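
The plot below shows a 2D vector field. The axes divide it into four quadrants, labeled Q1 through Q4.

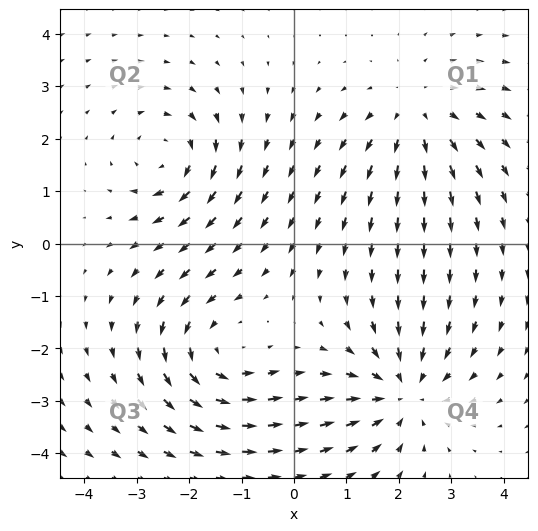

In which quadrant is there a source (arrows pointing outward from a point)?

Q1

The source sits at approximately (2.3, 2.5), which lies in quadrant Q1. The divergence there is about +3, positive as expected for a source.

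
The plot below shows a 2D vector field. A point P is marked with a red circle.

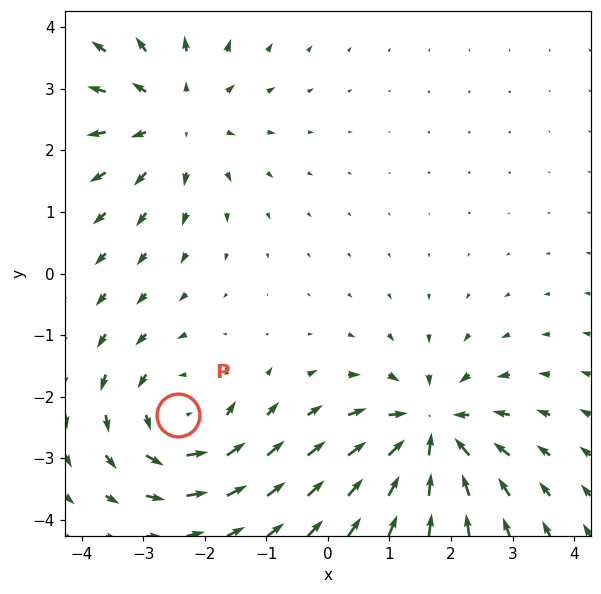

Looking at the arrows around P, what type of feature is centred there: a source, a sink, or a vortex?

vortex

At P (-2.4, -2.3) the arrows circulate counterclockwise. Divergence ≈0, curl about +4 — near-zero divergence with nonzero curl is a vortex.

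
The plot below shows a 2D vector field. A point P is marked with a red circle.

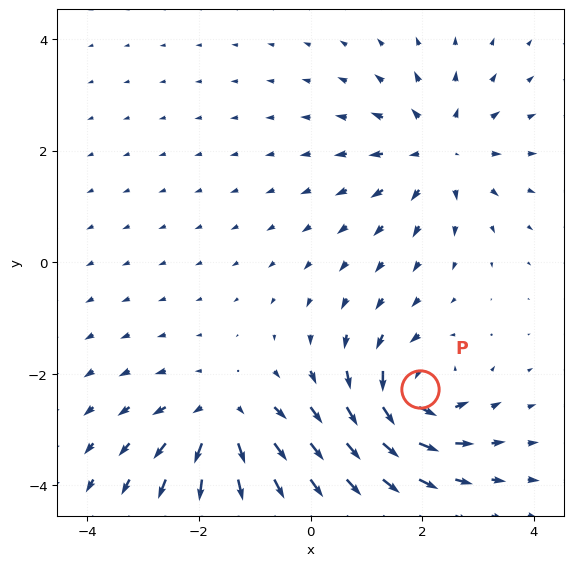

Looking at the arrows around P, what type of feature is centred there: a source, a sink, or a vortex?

At P (2.0, -2.3) the arrows circulate counterclockwise. Divergence ≈0, curl about +6 — near-zero divergence with nonzero curl is a vortex.

vortex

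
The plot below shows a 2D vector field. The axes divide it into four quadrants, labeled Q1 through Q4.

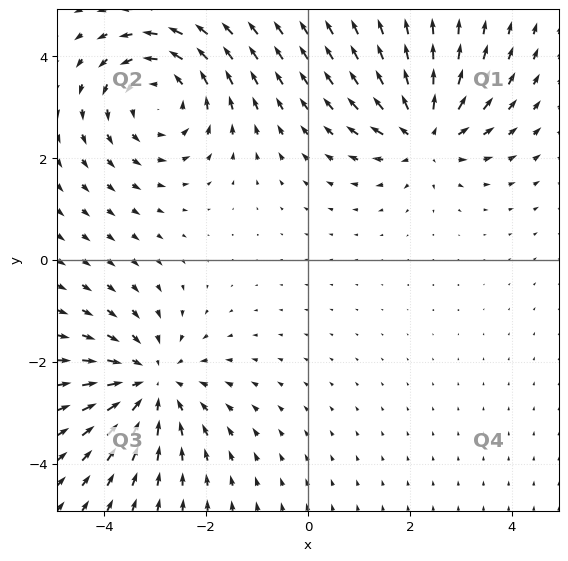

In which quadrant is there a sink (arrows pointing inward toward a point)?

The sink sits at approximately (-3.1, -2.4), which lies in quadrant Q3. The divergence there is about -4, negative as expected for a sink.

Q3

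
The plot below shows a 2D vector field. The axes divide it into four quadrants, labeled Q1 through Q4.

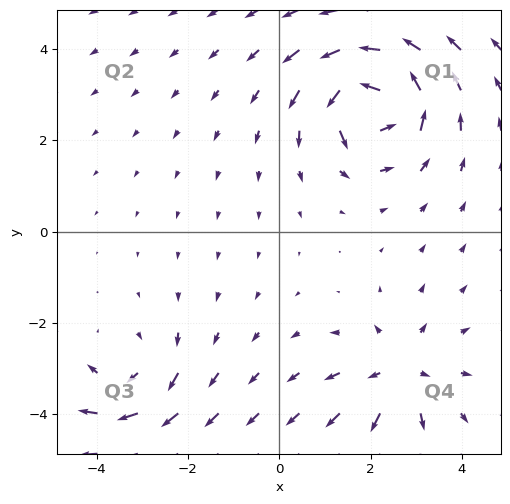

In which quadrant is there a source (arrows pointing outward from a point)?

Q4

The source sits at approximately (2.6, -3.1), which lies in quadrant Q4. The divergence there is about +3, positive as expected for a source.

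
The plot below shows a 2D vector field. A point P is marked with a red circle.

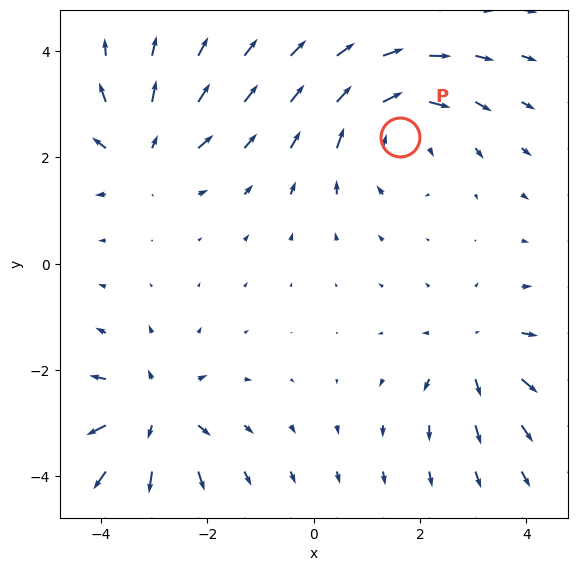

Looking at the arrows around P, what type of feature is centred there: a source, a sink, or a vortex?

vortex

At P (1.6, 2.4) the arrows circulate clockwise. Divergence ≈0, curl about -5 — near-zero divergence with nonzero curl is a vortex.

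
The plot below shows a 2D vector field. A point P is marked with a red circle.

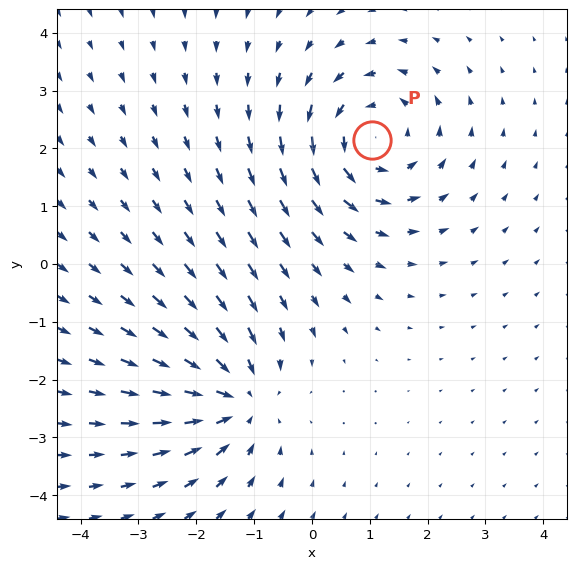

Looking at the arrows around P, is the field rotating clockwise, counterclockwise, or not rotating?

counterclockwise

Near P at (1.0, 2.1) the arrows circulate counterclockwise. The curl (z-component) there is about +3; positive curl means counterclockwise rotation.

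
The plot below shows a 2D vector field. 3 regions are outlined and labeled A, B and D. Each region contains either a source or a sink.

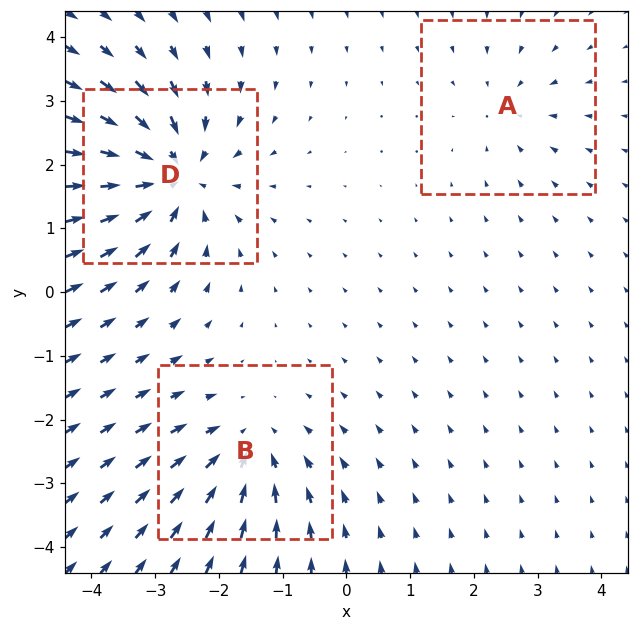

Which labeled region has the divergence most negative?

D

Divergence at each region's feature centre — A: about -2, B: about -4, D: about -6. Region D is most negative.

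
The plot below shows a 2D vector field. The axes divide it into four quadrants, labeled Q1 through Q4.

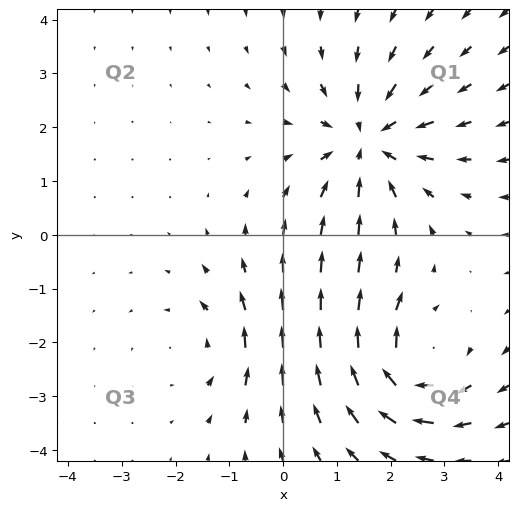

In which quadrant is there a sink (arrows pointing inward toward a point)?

The sink sits at approximately (1.6, 1.7), which lies in quadrant Q1. The divergence there is about -4, negative as expected for a sink.

Q1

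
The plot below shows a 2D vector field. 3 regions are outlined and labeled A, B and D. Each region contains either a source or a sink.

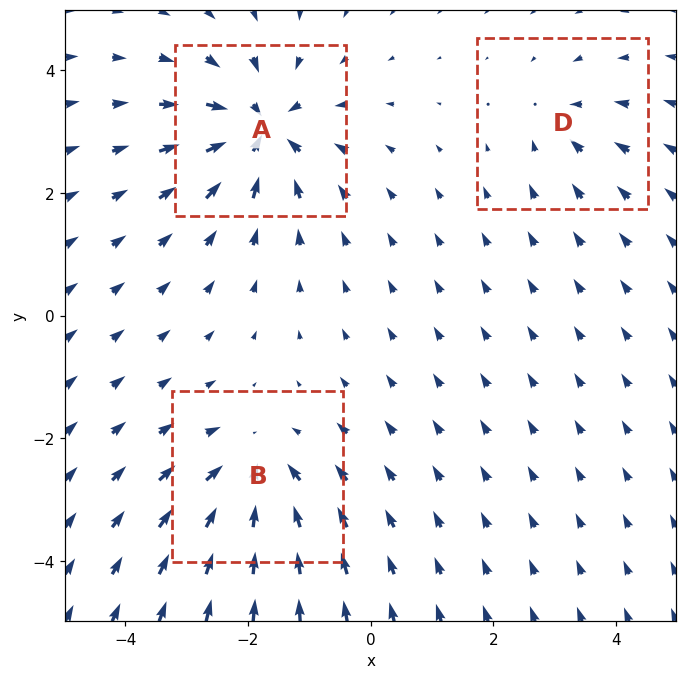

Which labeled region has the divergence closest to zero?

Divergence at each region's feature centre — A: about -6, B: about -4, D: about -3. Region D is closest to zero.

D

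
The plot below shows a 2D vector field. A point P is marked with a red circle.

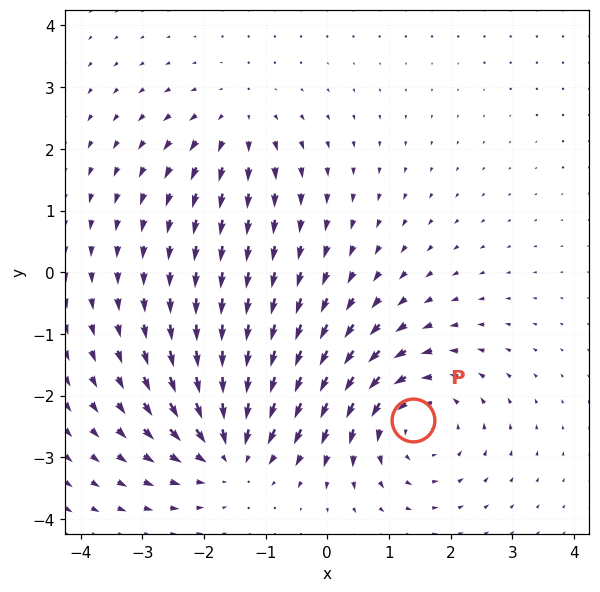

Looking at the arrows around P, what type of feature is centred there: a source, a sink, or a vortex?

At P (1.4, -2.4) the arrows circulate counterclockwise. Divergence ≈0, curl about +5 — near-zero divergence with nonzero curl is a vortex.

vortex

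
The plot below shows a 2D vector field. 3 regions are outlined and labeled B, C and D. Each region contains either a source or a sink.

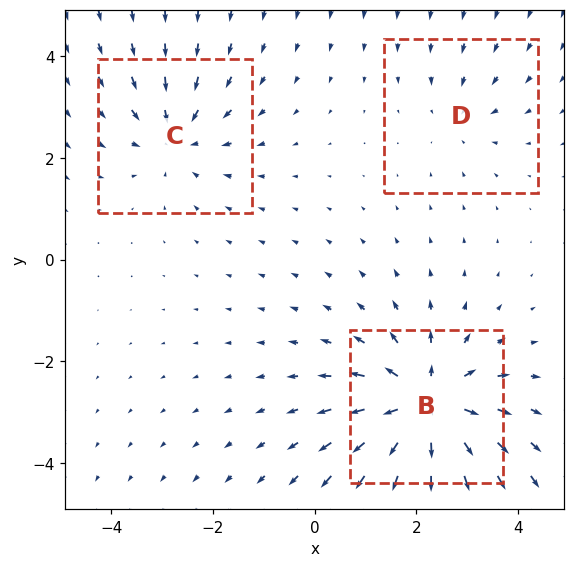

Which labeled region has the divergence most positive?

Divergence at each region's feature centre — B: about +5, C: about -3, D: about -2. Region B is most positive.

B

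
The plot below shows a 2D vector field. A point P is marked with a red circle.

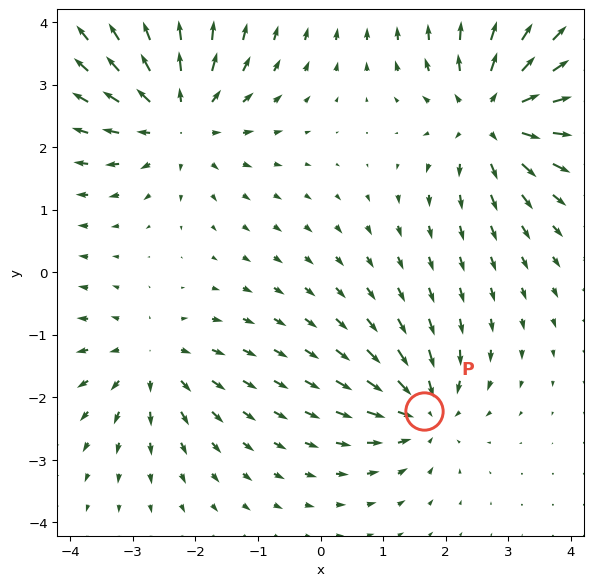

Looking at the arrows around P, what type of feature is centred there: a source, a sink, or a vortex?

At P (1.7, -2.2) the arrows converge inward. Divergence about -4, curl ≈0 — negative divergence with near-zero curl is a sink.

sink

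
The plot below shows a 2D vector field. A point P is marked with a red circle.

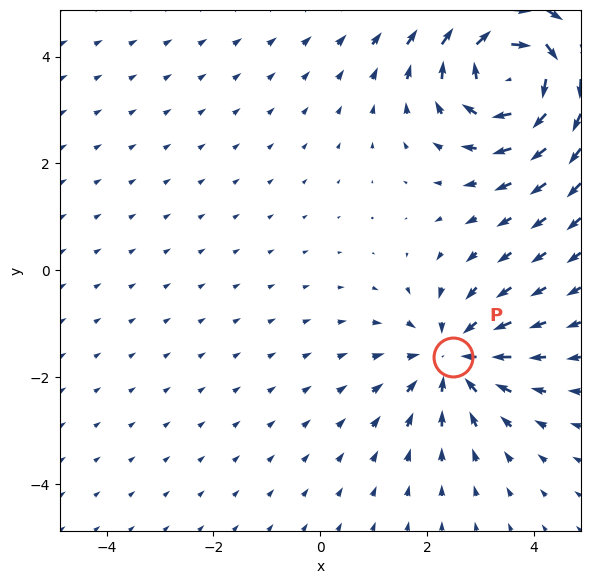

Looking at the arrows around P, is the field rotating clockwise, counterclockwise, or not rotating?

not rotating

Near P at (2.5, -1.6) the arrows show no circulation. The curl there is ≈0.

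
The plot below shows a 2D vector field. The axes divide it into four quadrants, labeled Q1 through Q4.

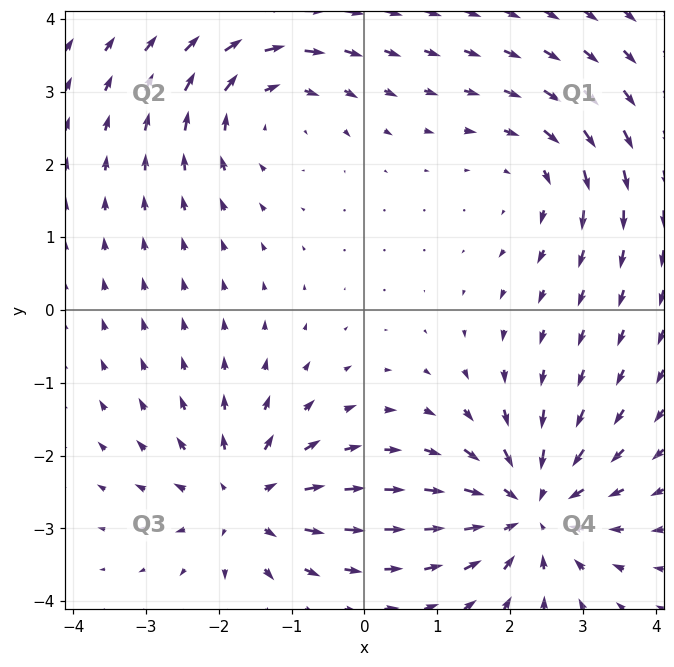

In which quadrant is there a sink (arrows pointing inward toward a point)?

Q4

The sink sits at approximately (2.3, -2.7), which lies in quadrant Q4. The divergence there is about -5, negative as expected for a sink.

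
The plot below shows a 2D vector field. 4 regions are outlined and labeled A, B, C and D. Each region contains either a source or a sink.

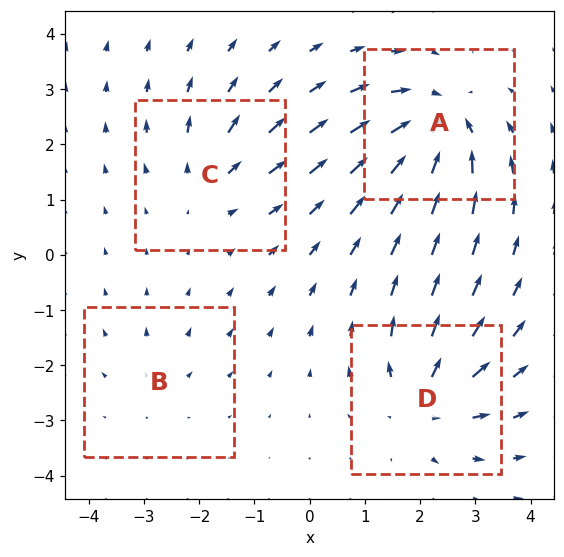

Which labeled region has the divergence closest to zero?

Divergence at each region's feature centre — A: about -8, B: about +3, C: about +4, D: about +6. Region B is closest to zero.

B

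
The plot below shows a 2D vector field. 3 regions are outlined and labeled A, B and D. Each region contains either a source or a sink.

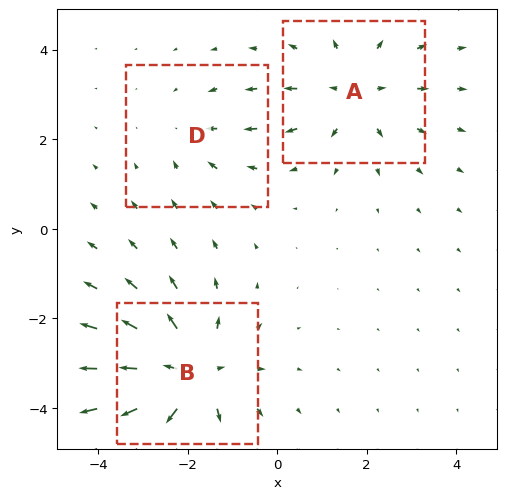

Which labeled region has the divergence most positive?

B

Divergence at each region's feature centre — A: about +3, B: about +4, D: about -2. Region B is most positive.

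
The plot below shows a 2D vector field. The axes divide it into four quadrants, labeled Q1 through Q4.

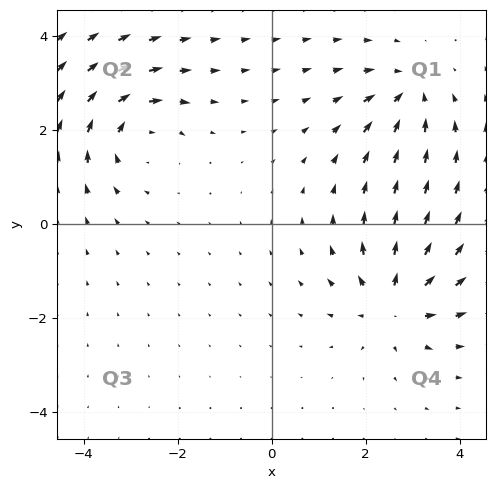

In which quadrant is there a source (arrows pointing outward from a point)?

The source sits at approximately (2.6, -1.7), which lies in quadrant Q4. The divergence there is about +5, positive as expected for a source.

Q4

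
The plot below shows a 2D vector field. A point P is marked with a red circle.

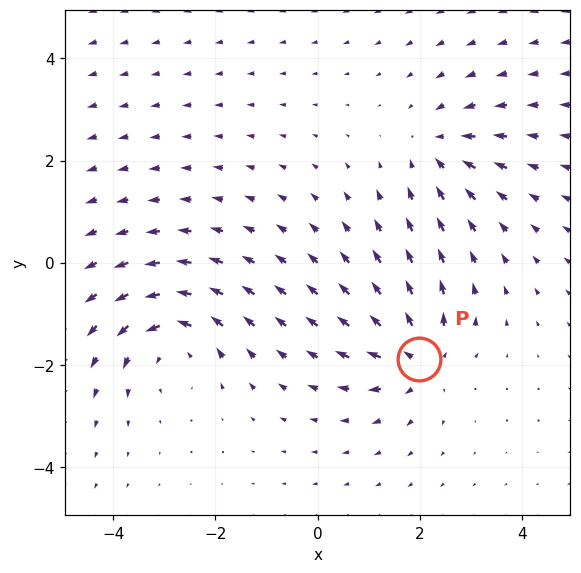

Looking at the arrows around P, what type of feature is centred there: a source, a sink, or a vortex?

source

At P (2.0, -1.9) the arrows spread outward. Divergence about +4, curl ≈0 — positive divergence with near-zero curl is a source.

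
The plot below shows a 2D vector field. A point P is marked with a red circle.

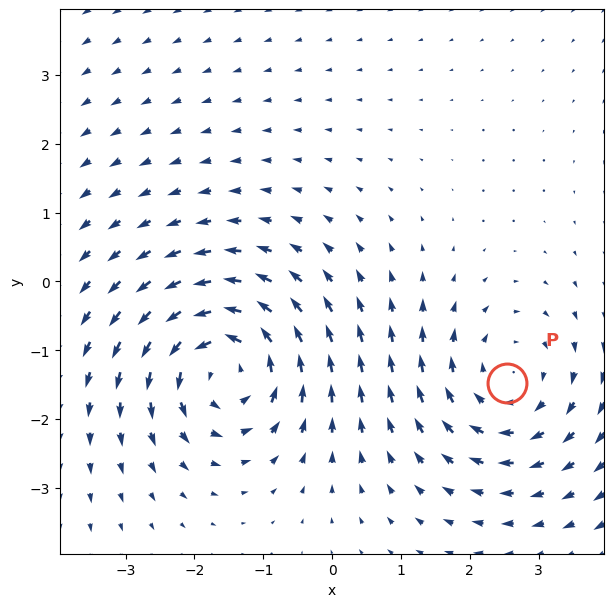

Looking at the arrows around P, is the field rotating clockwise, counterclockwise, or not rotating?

clockwise

Near P at (2.5, -1.5) the arrows circulate clockwise. The curl (z-component) there is about -3; negative curl means clockwise rotation.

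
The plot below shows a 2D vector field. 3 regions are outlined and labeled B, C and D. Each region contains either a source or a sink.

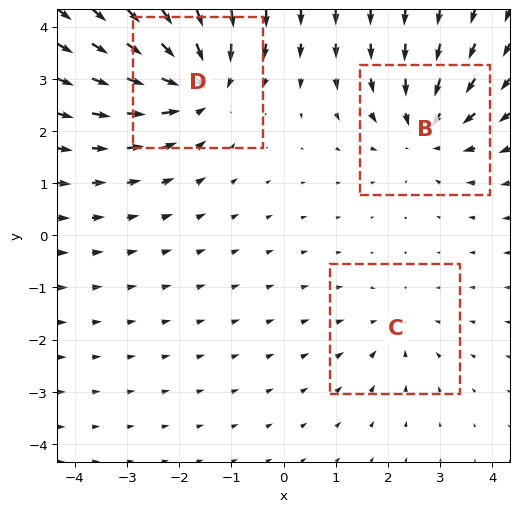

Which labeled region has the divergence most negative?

Divergence at each region's feature centre — B: about -4, C: about -2, D: about -5. Region D is most negative.

D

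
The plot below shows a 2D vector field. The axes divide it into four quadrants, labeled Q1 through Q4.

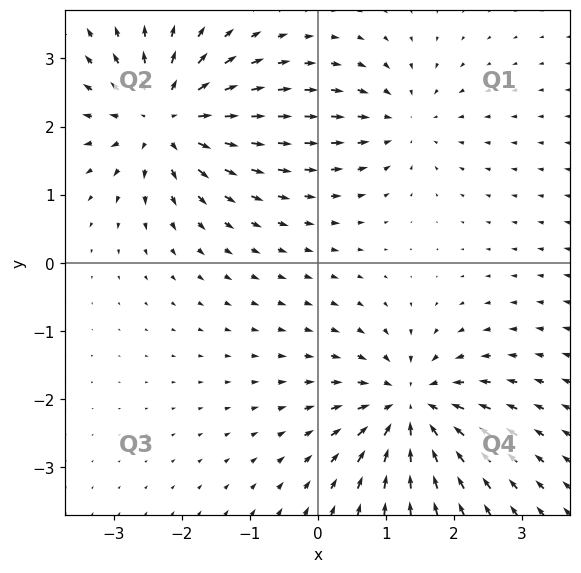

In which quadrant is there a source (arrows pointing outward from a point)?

The source sits at approximately (-2.2, 2.1), which lies in quadrant Q2. The divergence there is about +6, positive as expected for a source.

Q2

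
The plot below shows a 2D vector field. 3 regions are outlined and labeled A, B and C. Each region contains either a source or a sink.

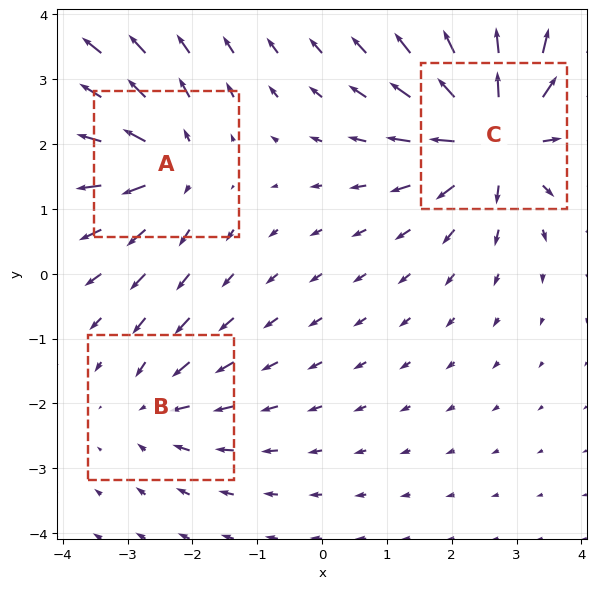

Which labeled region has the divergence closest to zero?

Divergence at each region's feature centre — A: about +4, B: about -3, C: about +6. Region B is closest to zero.

B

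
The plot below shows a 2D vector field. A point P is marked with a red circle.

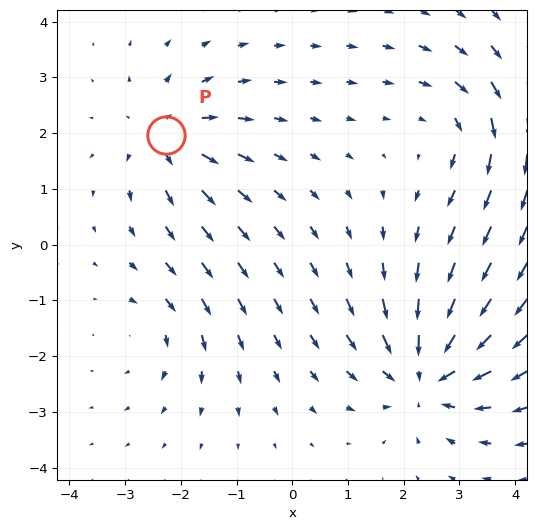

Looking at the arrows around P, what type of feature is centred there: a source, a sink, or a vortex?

At P (-2.3, 2.0) the arrows spread outward. Divergence about +4, curl ≈0 — positive divergence with near-zero curl is a source.

source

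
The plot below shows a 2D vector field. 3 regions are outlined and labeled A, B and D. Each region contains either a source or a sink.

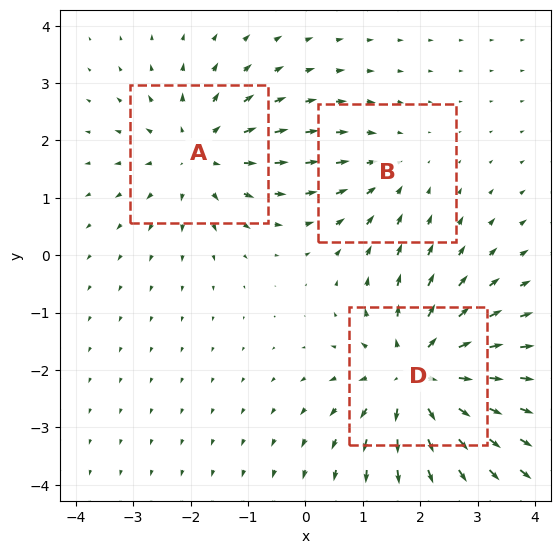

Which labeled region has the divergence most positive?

D

Divergence at each region's feature centre — A: about +3, B: about -2, D: about +4. Region D is most positive.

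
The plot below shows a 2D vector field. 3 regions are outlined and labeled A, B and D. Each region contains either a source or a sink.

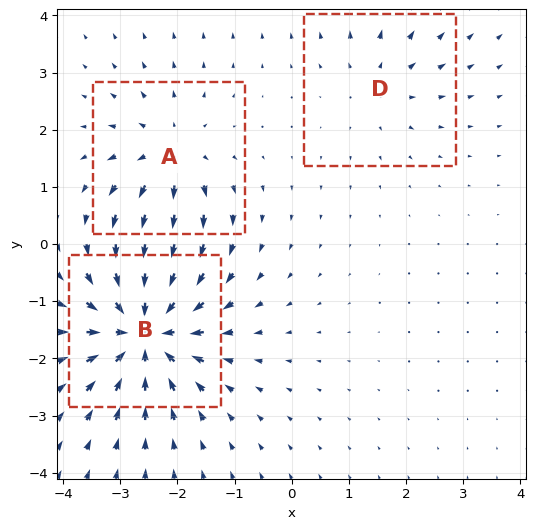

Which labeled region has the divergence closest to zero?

D

Divergence at each region's feature centre — A: about +4, B: about -6, D: about +2. Region D is closest to zero.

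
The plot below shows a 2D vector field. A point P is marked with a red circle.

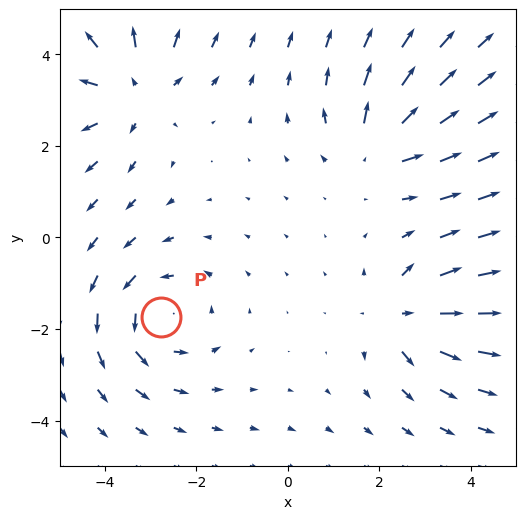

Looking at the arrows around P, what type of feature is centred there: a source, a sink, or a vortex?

vortex

At P (-2.8, -1.7) the arrows circulate counterclockwise. Divergence ≈0, curl about +4 — near-zero divergence with nonzero curl is a vortex.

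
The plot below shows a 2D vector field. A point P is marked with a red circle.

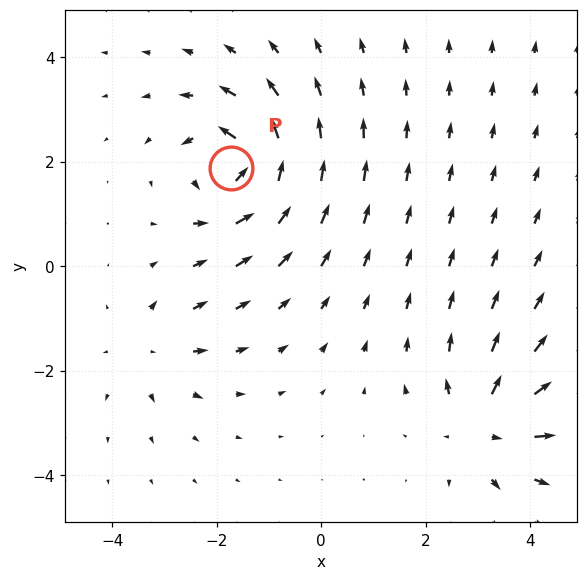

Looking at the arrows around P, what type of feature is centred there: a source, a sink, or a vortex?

vortex

At P (-1.7, 1.9) the arrows circulate counterclockwise. Divergence ≈0, curl about +7 — near-zero divergence with nonzero curl is a vortex.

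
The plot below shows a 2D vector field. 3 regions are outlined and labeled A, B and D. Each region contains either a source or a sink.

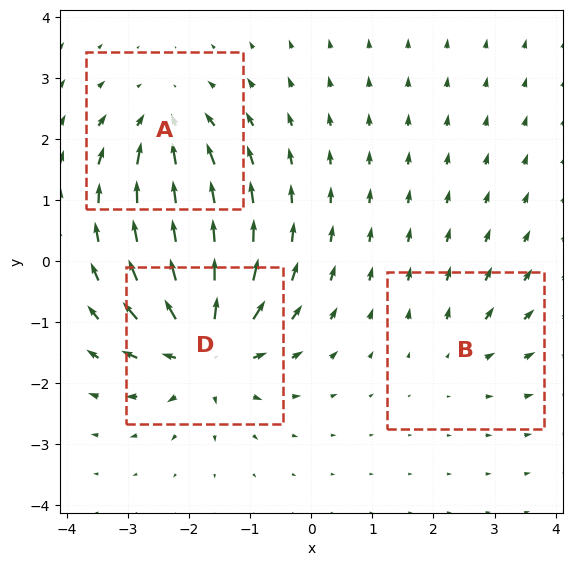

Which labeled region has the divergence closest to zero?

Divergence at each region's feature centre — A: about -4, B: about +2, D: about +6. Region B is closest to zero.

B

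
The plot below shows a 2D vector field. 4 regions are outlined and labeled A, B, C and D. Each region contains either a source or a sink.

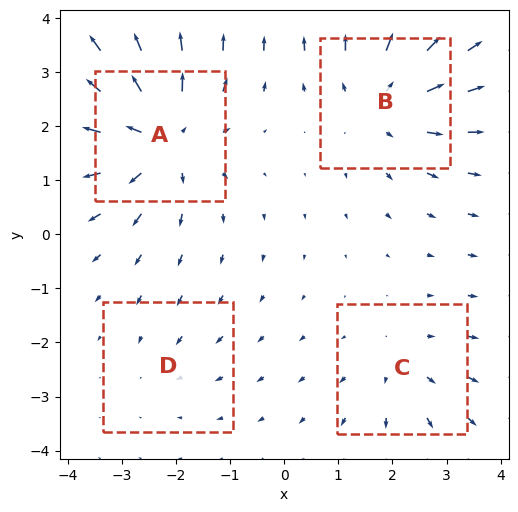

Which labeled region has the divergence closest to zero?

Divergence at each region's feature centre — A: about +7, B: about +5, C: about +3, D: about -2. Region D is closest to zero.

D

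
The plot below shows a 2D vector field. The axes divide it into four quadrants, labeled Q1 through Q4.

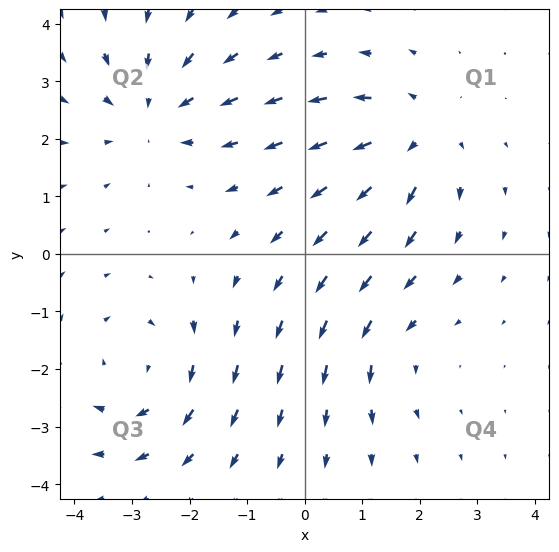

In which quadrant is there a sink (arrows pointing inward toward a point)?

Q2

The sink sits at approximately (-2.6, 2.5), which lies in quadrant Q2. The divergence there is about -4, negative as expected for a sink.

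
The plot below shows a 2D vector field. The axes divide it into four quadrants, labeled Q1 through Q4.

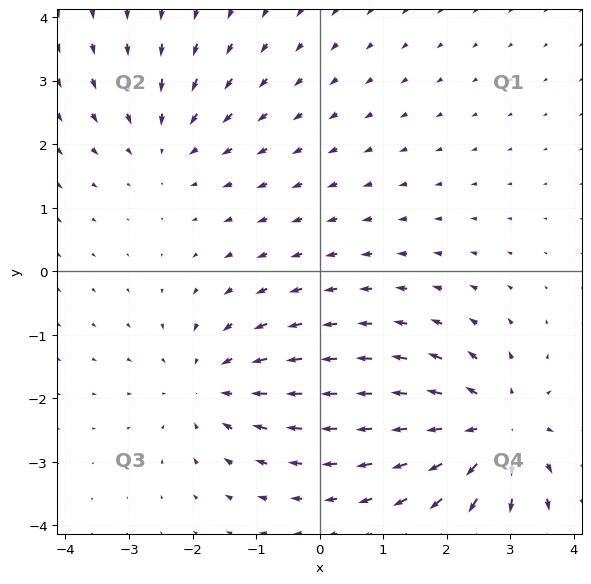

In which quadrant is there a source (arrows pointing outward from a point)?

Q4

The source sits at approximately (2.8, -2.5), which lies in quadrant Q4. The divergence there is about +5, positive as expected for a source.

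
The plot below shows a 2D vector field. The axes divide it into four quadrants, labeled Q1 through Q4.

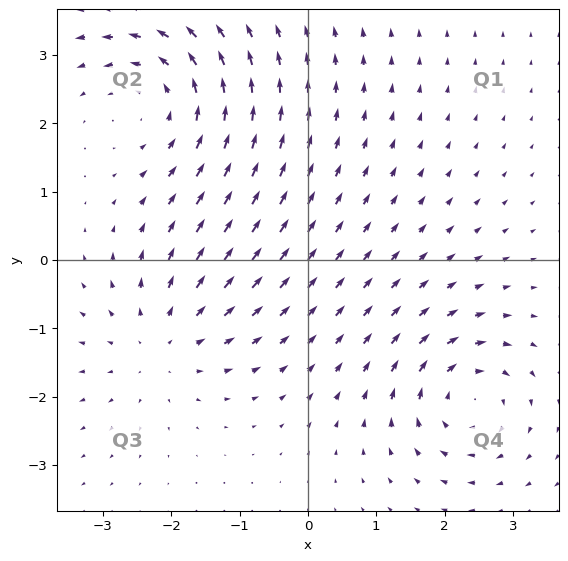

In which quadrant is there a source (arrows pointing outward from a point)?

The source sits at approximately (-2.1, -1.2), which lies in quadrant Q3. The divergence there is about +3, positive as expected for a source.

Q3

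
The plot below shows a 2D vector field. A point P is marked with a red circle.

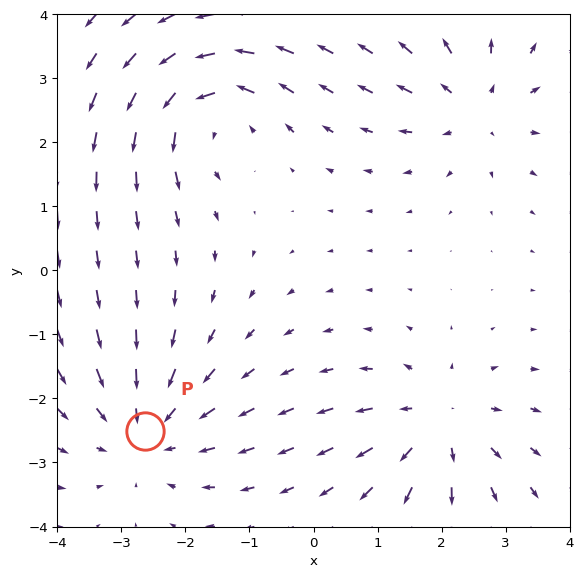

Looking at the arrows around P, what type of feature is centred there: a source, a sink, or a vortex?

At P (-2.6, -2.5) the arrows converge inward. Divergence about -3, curl ≈0 — negative divergence with near-zero curl is a sink.

sink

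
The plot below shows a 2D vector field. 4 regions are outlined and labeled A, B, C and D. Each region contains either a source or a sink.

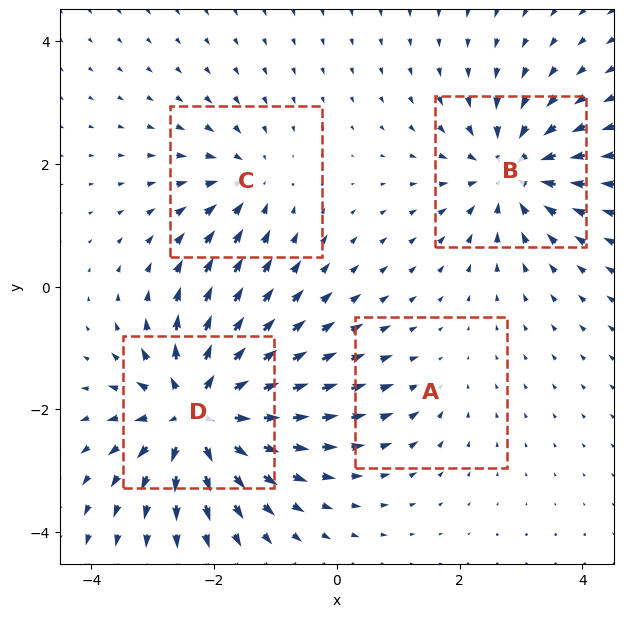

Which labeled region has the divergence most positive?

D

Divergence at each region's feature centre — A: about -2, B: about -6, C: about -4, D: about +9. Region D is most positive.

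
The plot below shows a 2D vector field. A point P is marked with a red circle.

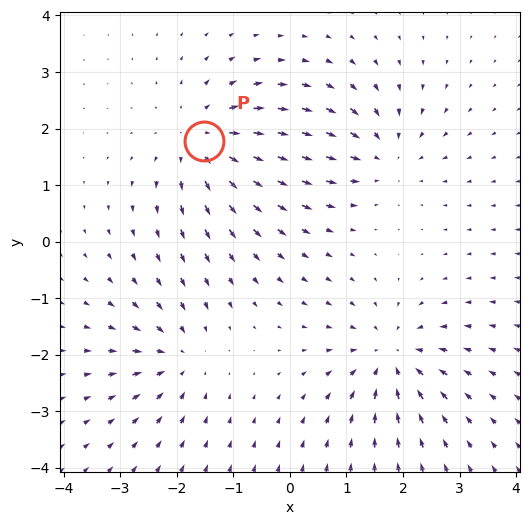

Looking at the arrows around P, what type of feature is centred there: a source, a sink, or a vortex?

source

At P (-1.5, 1.8) the arrows spread outward. Divergence about +5, curl ≈0 — positive divergence with near-zero curl is a source.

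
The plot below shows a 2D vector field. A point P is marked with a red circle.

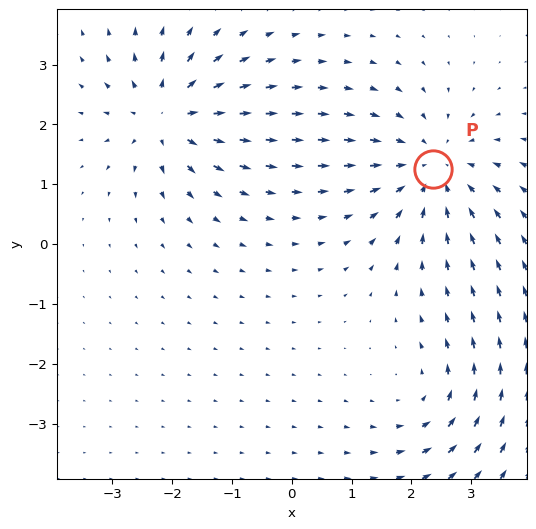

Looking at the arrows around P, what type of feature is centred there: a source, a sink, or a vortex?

sink

At P (2.4, 1.3) the arrows converge inward. Divergence about -4, curl ≈0 — negative divergence with near-zero curl is a sink.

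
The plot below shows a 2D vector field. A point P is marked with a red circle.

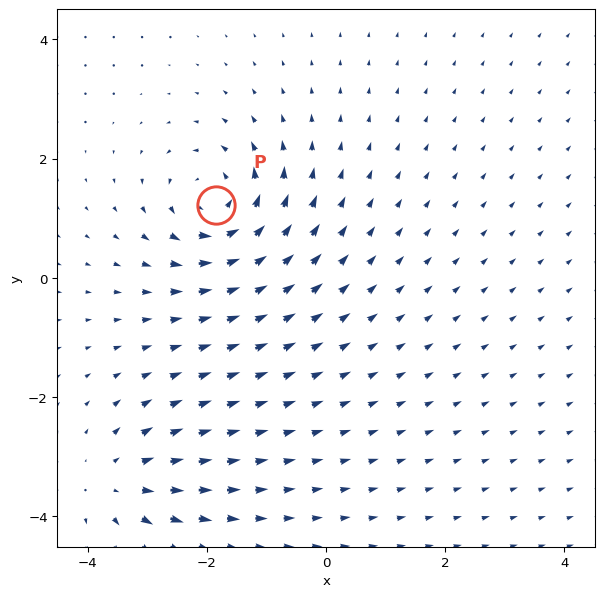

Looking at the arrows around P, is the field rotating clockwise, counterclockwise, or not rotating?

Near P at (-1.8, 1.2) the arrows circulate counterclockwise. The curl (z-component) there is about +5; positive curl means counterclockwise rotation.

counterclockwise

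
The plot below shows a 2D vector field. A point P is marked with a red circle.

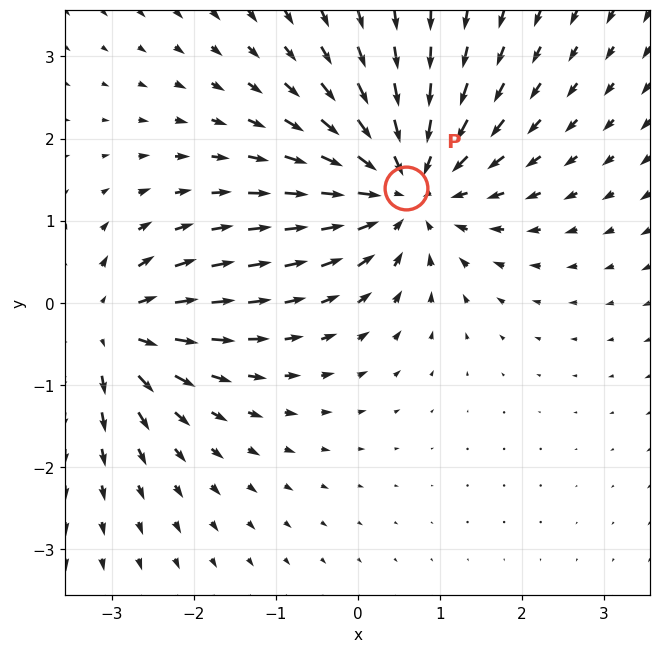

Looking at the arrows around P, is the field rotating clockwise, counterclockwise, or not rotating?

not rotating

Near P at (0.6, 1.4) the arrows show no circulation. The curl there is ≈0.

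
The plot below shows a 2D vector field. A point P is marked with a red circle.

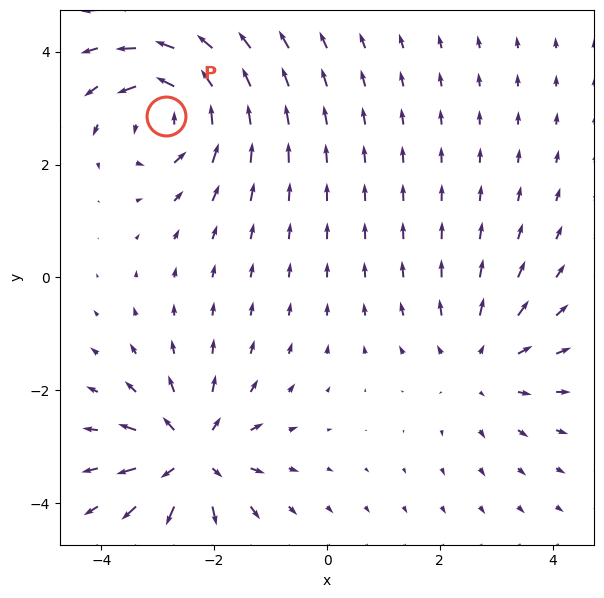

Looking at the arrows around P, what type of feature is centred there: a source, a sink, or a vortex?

vortex

At P (-2.9, 2.9) the arrows circulate counterclockwise. Divergence ≈0, curl about +7 — near-zero divergence with nonzero curl is a vortex.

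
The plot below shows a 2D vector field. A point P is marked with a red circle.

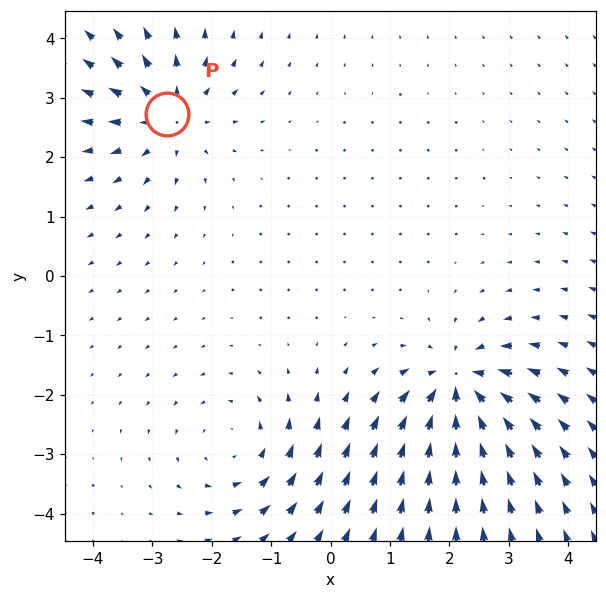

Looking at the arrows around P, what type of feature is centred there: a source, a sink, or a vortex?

source

At P (-2.8, 2.7) the arrows spread outward. Divergence about +3, curl ≈0 — positive divergence with near-zero curl is a source.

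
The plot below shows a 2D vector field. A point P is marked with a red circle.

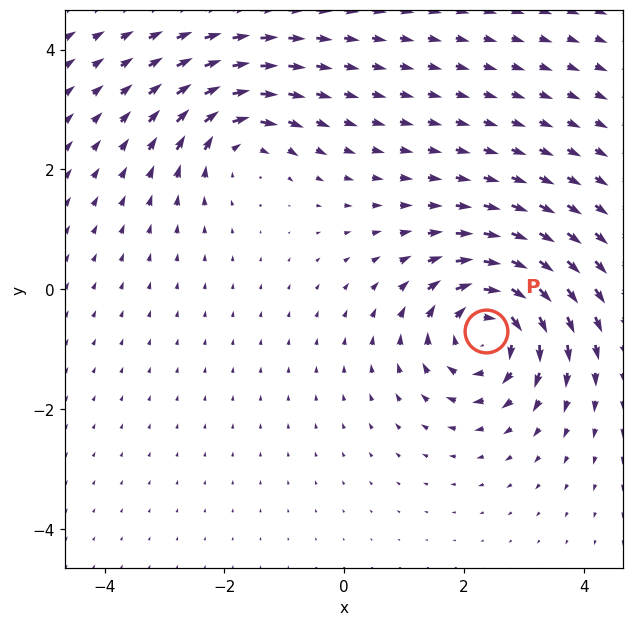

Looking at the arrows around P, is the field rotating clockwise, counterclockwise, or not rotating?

Near P at (2.4, -0.7) the arrows circulate clockwise. The curl (z-component) there is about -5; negative curl means clockwise rotation.

clockwise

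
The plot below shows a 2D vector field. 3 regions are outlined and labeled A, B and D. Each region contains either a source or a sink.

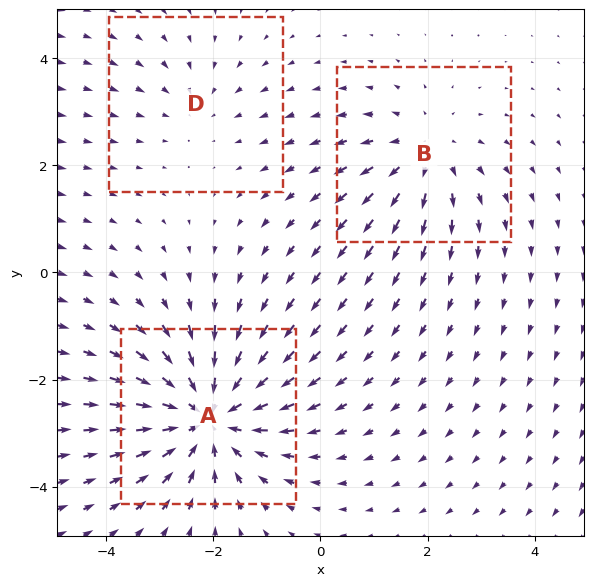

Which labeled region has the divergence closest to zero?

Divergence at each region's feature centre — A: about -5, B: about +3, D: about -2. Region D is closest to zero.

D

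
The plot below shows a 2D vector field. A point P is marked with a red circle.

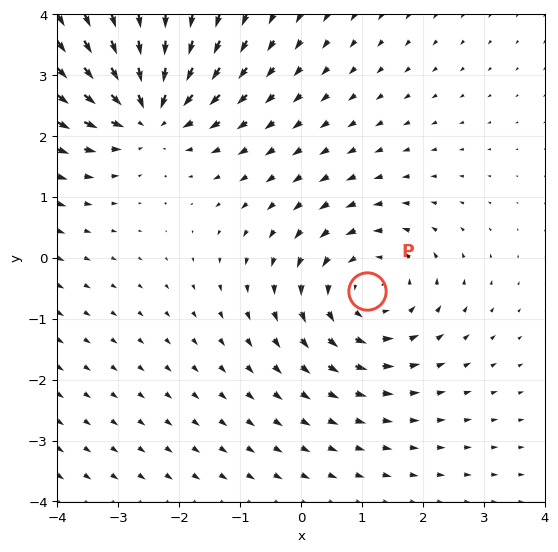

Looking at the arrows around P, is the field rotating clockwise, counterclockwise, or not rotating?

counterclockwise

Near P at (1.1, -0.5) the arrows circulate counterclockwise. The curl (z-component) there is about +2; positive curl means counterclockwise rotation.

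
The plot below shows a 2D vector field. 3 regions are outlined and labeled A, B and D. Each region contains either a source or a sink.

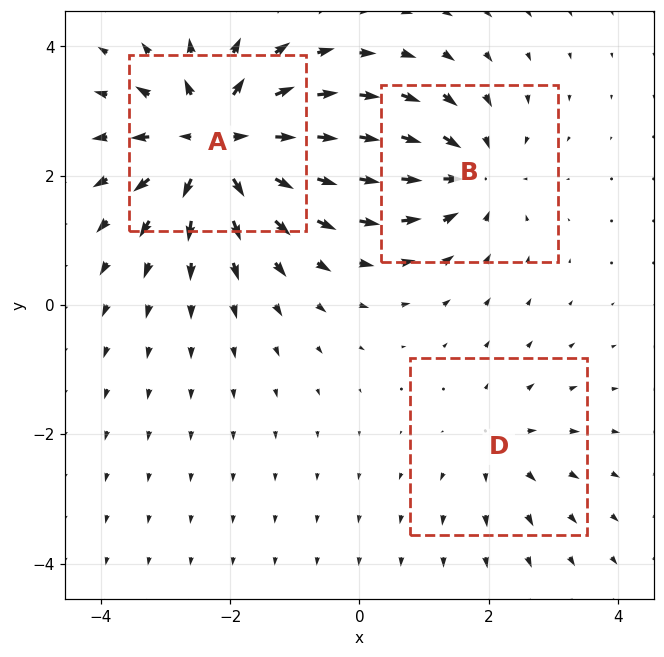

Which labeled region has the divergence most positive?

Divergence at each region's feature centre — A: about +6, B: about -3, D: about +2. Region A is most positive.

A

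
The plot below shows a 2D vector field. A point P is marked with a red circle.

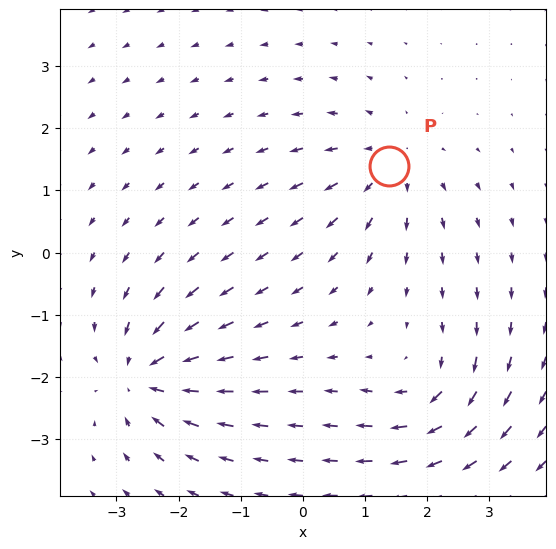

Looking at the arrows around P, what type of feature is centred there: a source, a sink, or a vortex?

At P (1.4, 1.4) the arrows spread outward. Divergence about +3, curl ≈0 — positive divergence with near-zero curl is a source.

source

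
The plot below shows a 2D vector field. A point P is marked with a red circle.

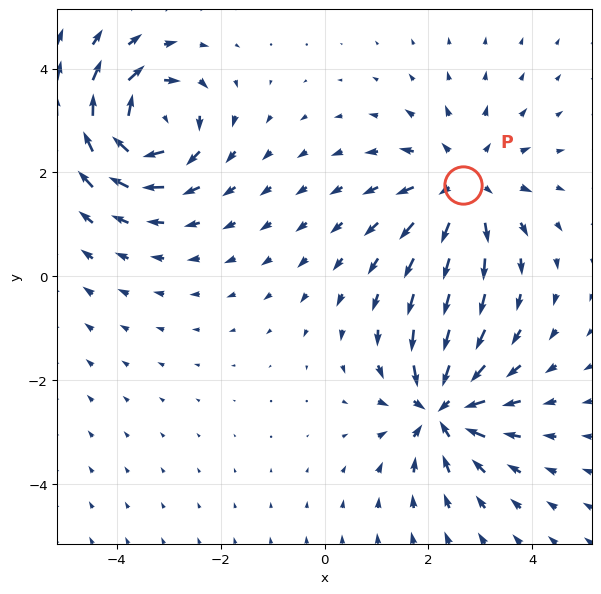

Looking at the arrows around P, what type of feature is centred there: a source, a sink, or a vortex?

At P (2.7, 1.8) the arrows spread outward. Divergence about +4, curl ≈0 — positive divergence with near-zero curl is a source.

source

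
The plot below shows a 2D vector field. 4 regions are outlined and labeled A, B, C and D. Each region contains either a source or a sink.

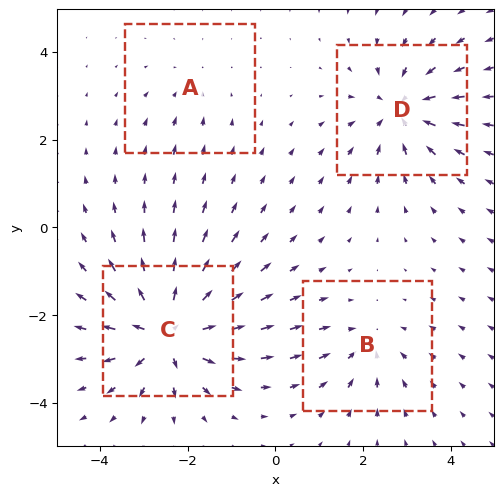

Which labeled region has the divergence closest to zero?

A

Divergence at each region's feature centre — A: about -2, B: about -3, C: about +7, D: about -5. Region A is closest to zero.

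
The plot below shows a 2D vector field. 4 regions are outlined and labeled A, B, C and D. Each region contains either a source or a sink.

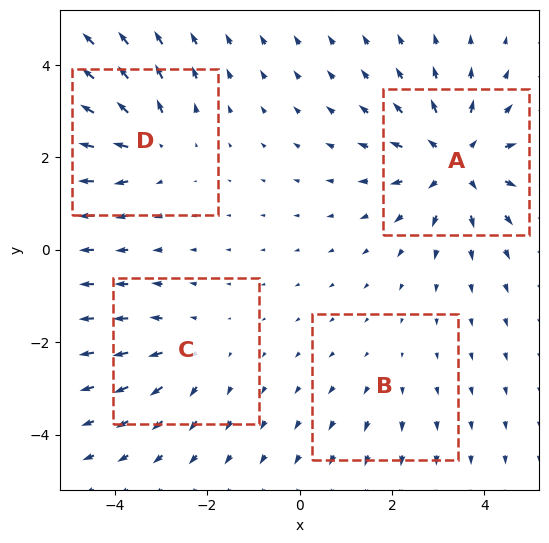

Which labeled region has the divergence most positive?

A

Divergence at each region's feature centre — A: about +6, B: about +2, C: about +3, D: about +4. Region A is most positive.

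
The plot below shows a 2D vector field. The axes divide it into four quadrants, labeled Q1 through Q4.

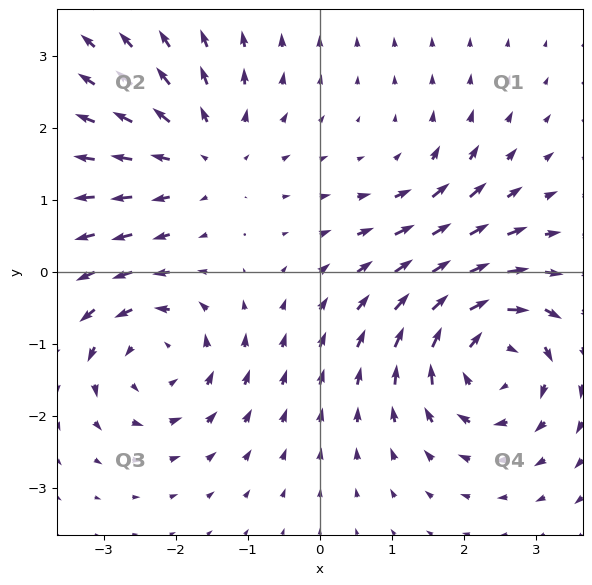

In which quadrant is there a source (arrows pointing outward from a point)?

Q2

The source sits at approximately (-1.6, 1.6), which lies in quadrant Q2. The divergence there is about +4, positive as expected for a source.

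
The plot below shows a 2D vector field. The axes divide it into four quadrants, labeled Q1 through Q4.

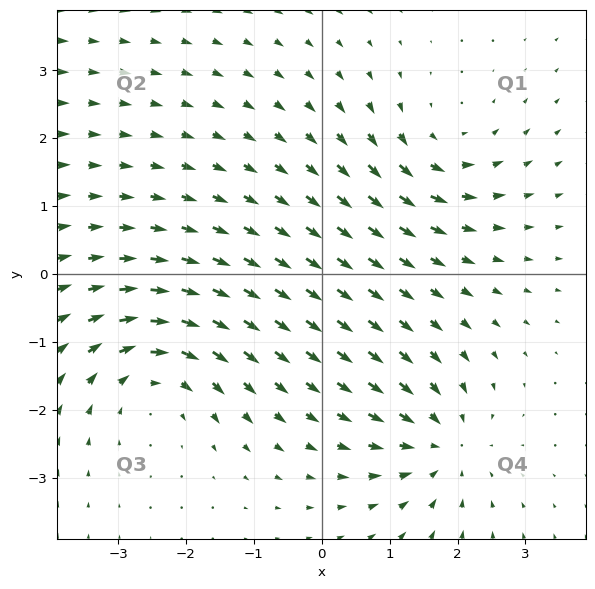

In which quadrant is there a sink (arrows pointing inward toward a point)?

Q4

The sink sits at approximately (1.8, -2.5), which lies in quadrant Q4. The divergence there is about -4, negative as expected for a sink.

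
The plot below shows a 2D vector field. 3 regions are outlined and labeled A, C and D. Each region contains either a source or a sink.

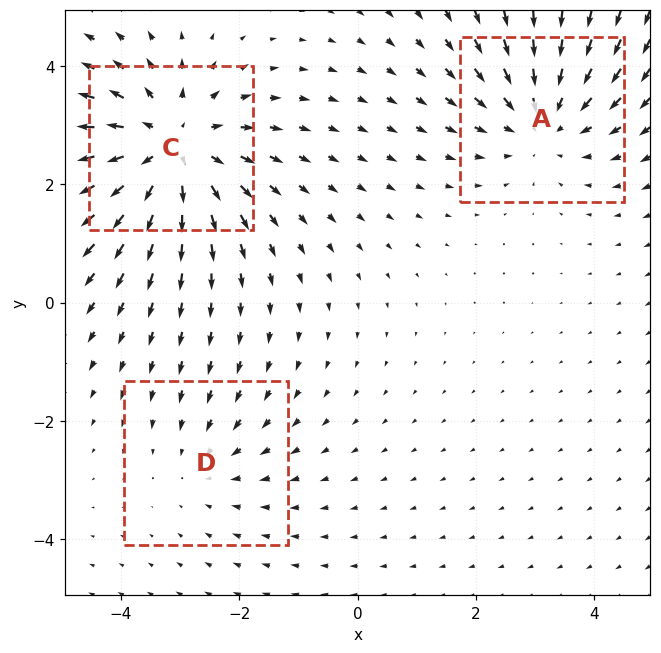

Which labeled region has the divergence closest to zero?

Divergence at each region's feature centre — A: about -3, C: about +4, D: about -2. Region D is closest to zero.

D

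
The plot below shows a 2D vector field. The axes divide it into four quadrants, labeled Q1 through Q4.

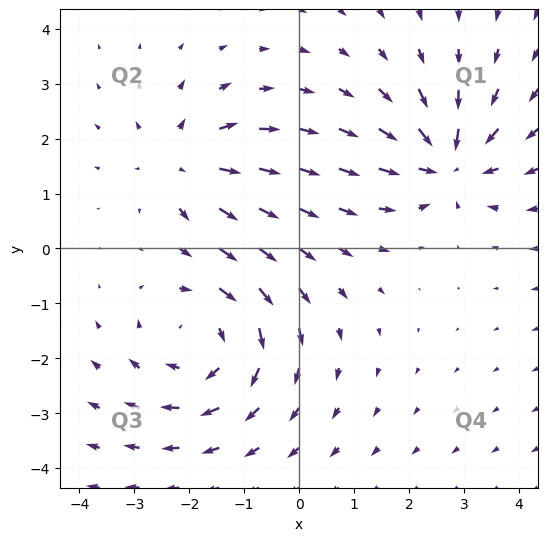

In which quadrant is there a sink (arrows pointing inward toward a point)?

The sink sits at approximately (2.7, 1.6), which lies in quadrant Q1. The divergence there is about -5, negative as expected for a sink.

Q1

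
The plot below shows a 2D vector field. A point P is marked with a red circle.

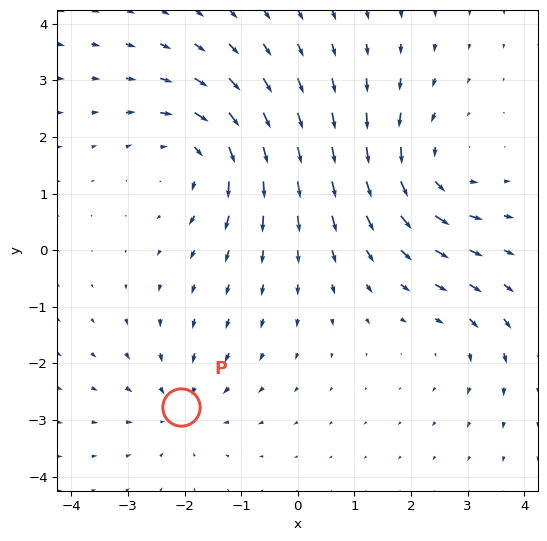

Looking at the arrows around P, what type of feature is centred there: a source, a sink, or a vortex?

At P (-2.1, -2.8) the arrows converge inward. Divergence about -3, curl ≈0 — negative divergence with near-zero curl is a sink.

sink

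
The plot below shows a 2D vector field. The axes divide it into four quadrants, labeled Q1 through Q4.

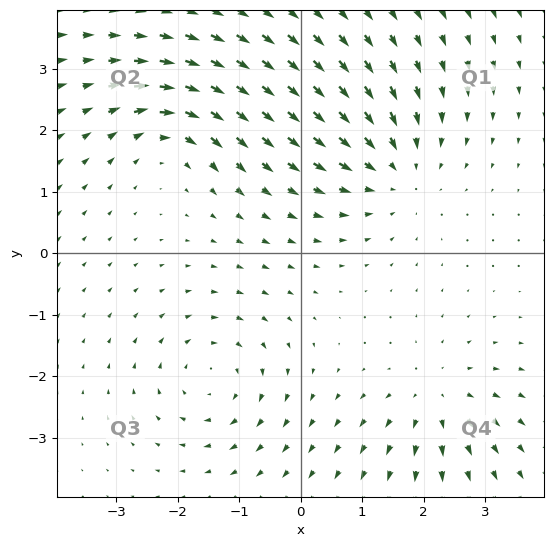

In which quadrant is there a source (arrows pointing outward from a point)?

The source sits at approximately (2.2, -2.4), which lies in quadrant Q4. The divergence there is about +4, positive as expected for a source.

Q4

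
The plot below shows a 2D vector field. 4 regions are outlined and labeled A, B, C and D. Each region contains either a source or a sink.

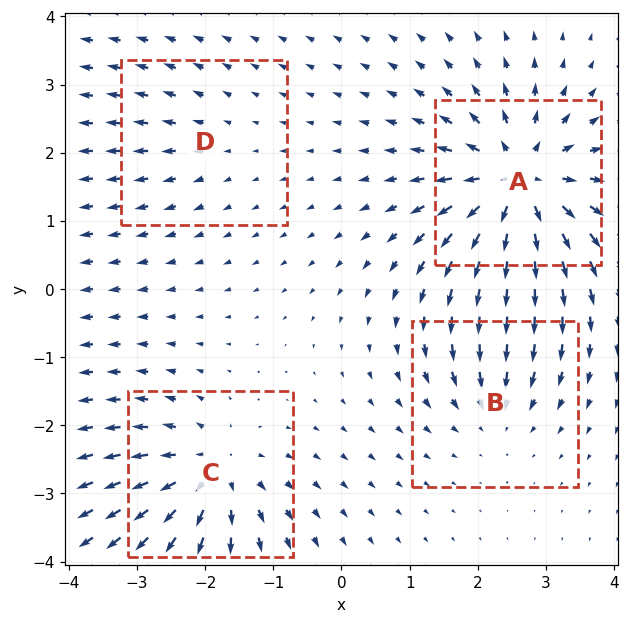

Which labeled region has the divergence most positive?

Divergence at each region's feature centre — A: about +9, B: about -4, C: about +6, D: about +2. Region A is most positive.

A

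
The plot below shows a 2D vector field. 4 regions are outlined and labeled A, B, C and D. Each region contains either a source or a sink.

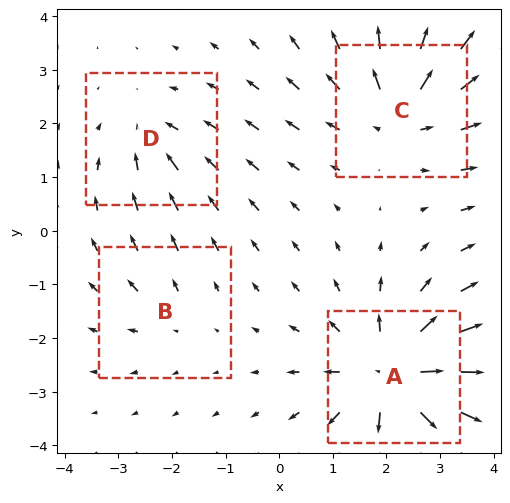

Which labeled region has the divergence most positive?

A

Divergence at each region's feature centre — A: about +7, B: about +2, C: about +5, D: about -3. Region A is most positive.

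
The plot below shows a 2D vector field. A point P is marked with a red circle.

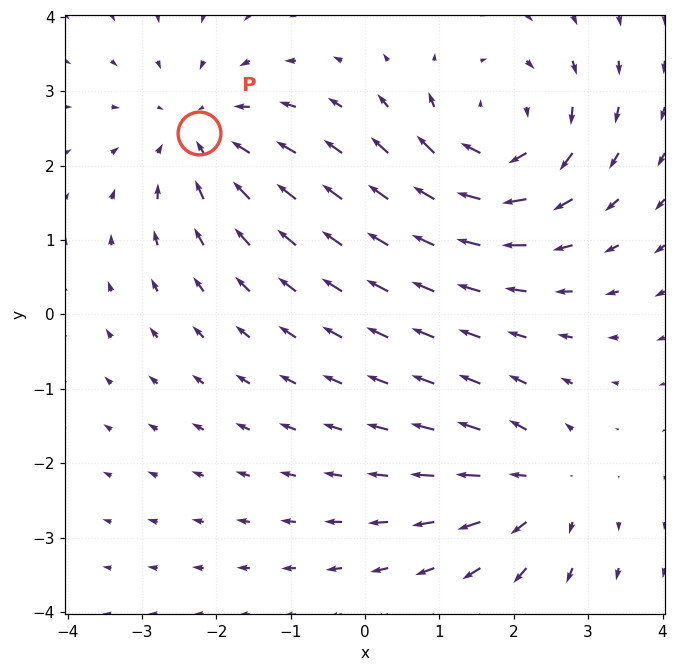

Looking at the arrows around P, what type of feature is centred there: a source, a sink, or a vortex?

sink

At P (-2.2, 2.4) the arrows converge inward. Divergence about -4, curl ≈0 — negative divergence with near-zero curl is a sink.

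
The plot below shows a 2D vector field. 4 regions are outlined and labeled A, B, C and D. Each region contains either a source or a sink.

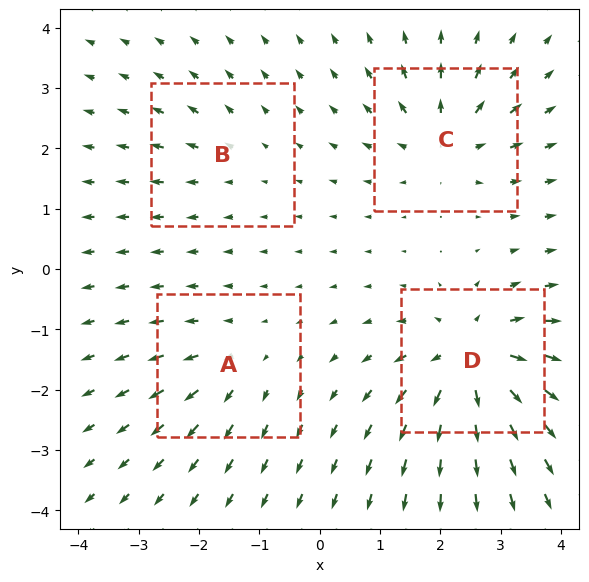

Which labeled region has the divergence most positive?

Divergence at each region's feature centre — A: about +4, B: about +2, C: about +6, D: about +8. Region D is most positive.

D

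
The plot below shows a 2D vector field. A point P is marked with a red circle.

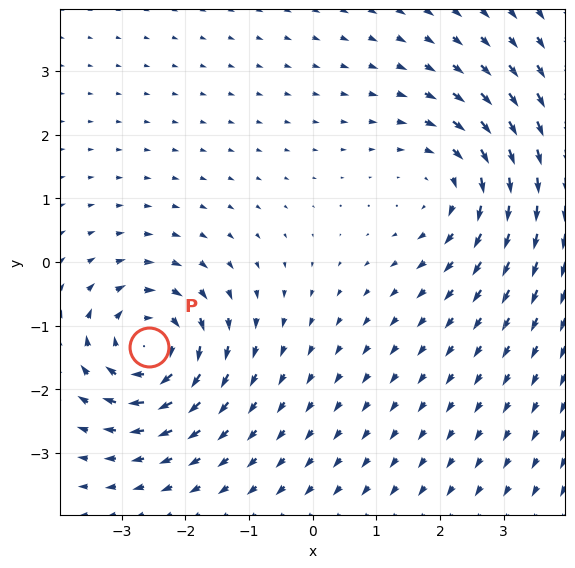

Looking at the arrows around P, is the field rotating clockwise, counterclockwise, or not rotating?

Near P at (-2.6, -1.3) the arrows circulate clockwise. The curl (z-component) there is about -5; negative curl means clockwise rotation.

clockwise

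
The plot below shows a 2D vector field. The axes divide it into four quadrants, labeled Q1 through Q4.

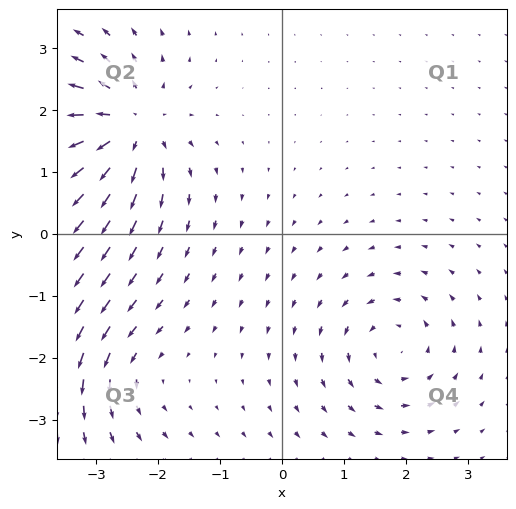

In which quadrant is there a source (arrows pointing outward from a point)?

The source sits at approximately (-2.5, 1.7), which lies in quadrant Q2. The divergence there is about +7, positive as expected for a source.

Q2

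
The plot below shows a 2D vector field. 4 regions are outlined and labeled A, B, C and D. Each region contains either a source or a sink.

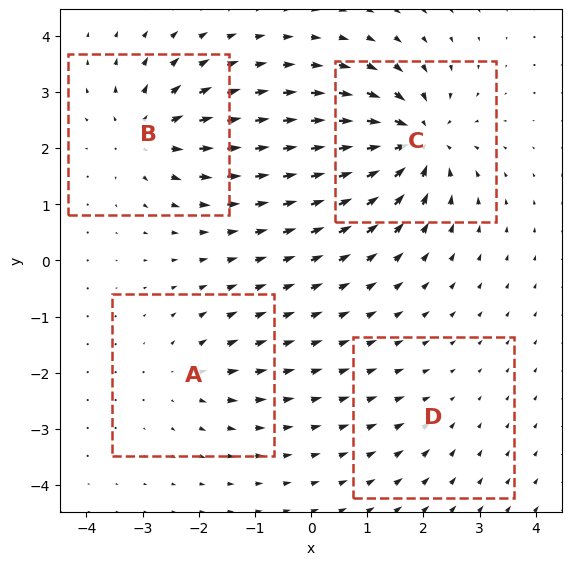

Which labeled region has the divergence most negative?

Divergence at each region's feature centre — A: about +4, B: about +6, C: about -9, D: about -2. Region C is most negative.

C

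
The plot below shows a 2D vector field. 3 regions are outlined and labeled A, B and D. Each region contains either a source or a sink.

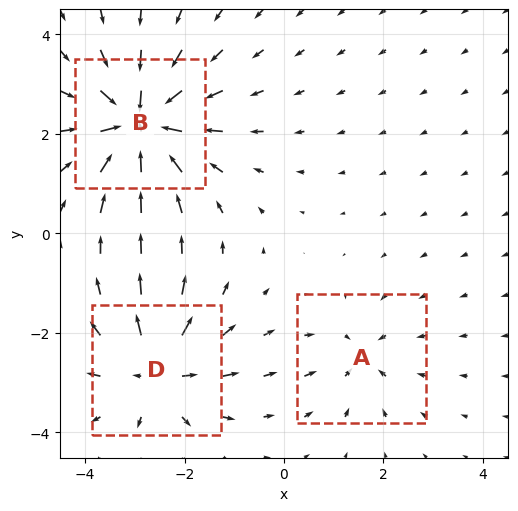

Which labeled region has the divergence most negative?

Divergence at each region's feature centre — A: about -2, B: about -6, D: about +4. Region B is most negative.

B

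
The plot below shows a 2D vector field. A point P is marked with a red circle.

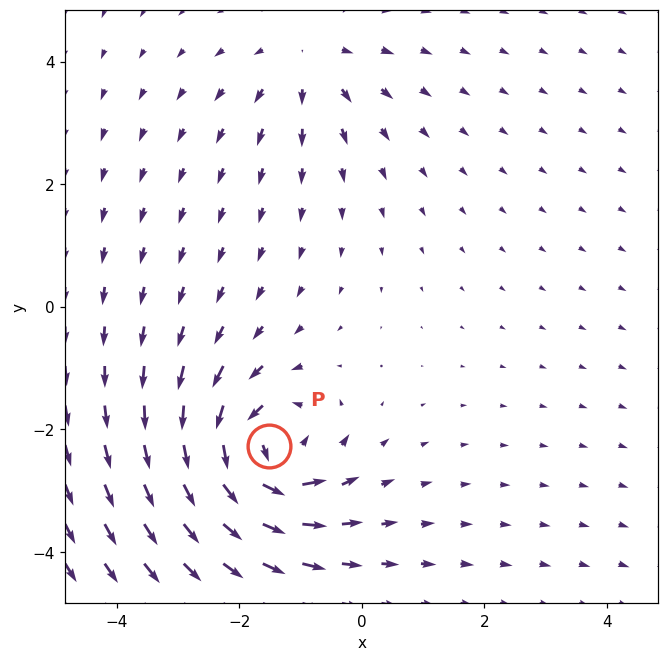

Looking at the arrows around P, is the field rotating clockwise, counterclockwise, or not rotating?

counterclockwise

Near P at (-1.5, -2.3) the arrows circulate counterclockwise. The curl (z-component) there is about +7; positive curl means counterclockwise rotation.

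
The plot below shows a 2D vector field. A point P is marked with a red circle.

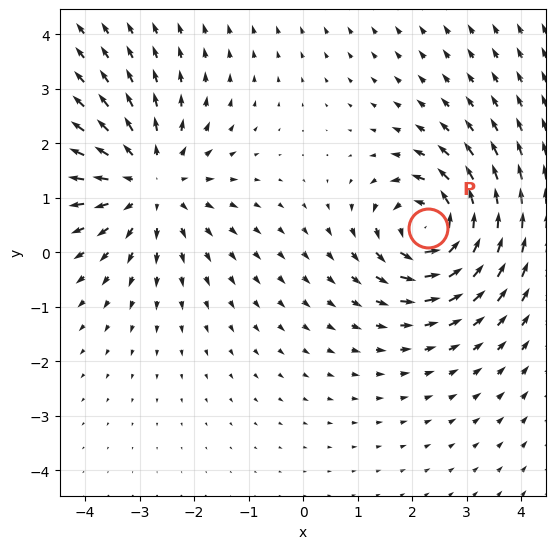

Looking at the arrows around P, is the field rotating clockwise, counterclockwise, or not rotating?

counterclockwise

Near P at (2.3, 0.4) the arrows circulate counterclockwise. The curl (z-component) there is about +6; positive curl means counterclockwise rotation.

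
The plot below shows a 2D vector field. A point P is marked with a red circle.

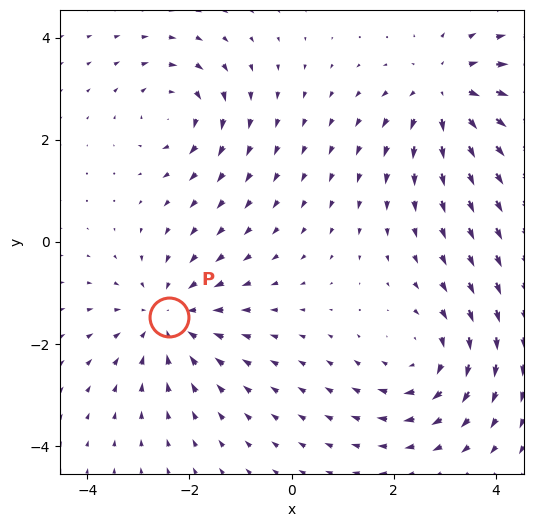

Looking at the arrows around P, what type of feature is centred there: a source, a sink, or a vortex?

sink

At P (-2.4, -1.5) the arrows converge inward. Divergence about -4, curl ≈0 — negative divergence with near-zero curl is a sink.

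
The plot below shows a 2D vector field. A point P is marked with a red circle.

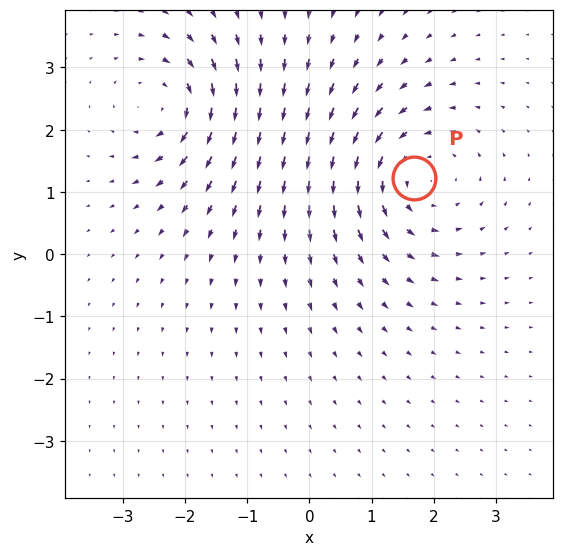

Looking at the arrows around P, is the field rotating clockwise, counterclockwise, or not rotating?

Near P at (1.7, 1.2) the arrows circulate counterclockwise. The curl (z-component) there is about +4; positive curl means counterclockwise rotation.

counterclockwise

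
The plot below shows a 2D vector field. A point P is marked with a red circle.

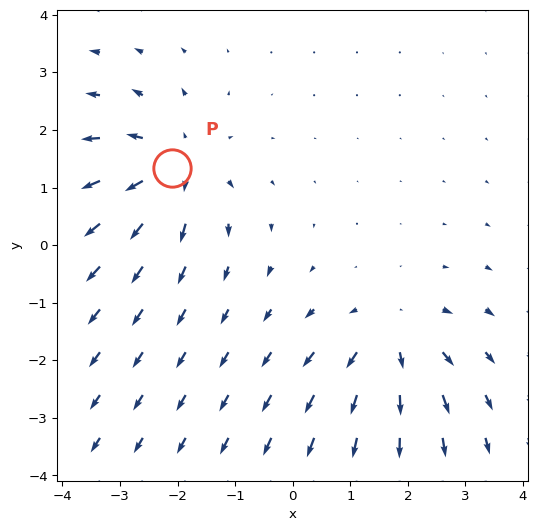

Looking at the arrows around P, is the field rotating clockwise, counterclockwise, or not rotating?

Near P at (-2.1, 1.3) the arrows show no circulation. The curl there is ≈0.

not rotating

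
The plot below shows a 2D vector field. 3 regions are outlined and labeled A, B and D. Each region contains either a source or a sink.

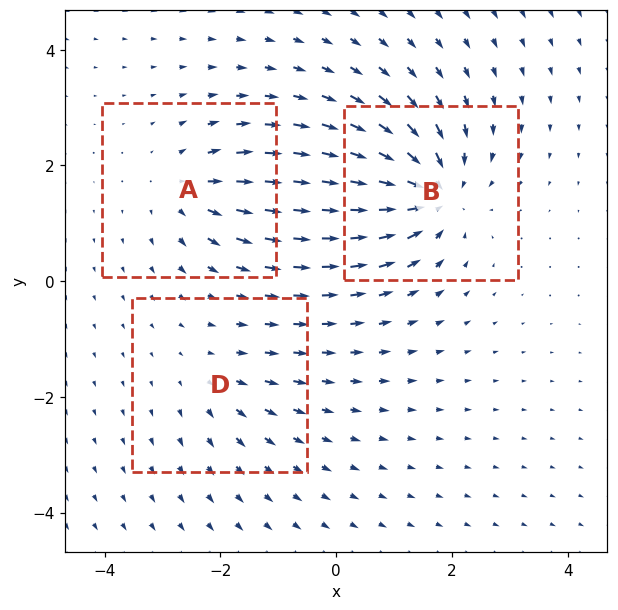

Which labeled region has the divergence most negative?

B

Divergence at each region's feature centre — A: about +3, B: about -6, D: about +2. Region B is most negative.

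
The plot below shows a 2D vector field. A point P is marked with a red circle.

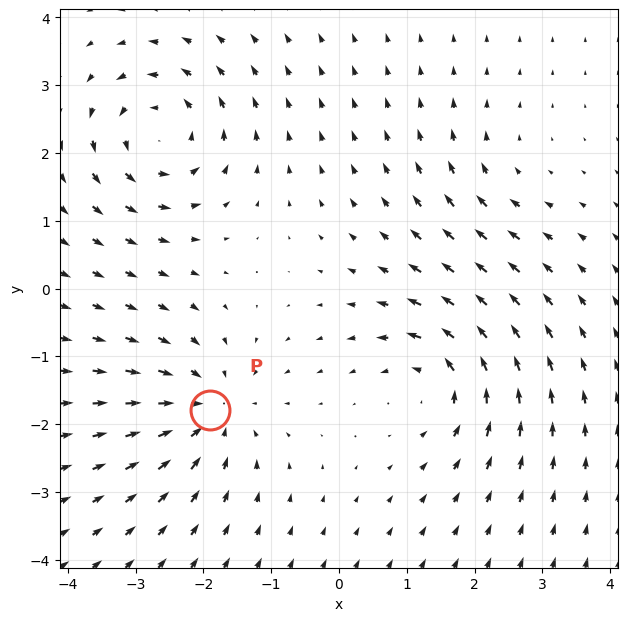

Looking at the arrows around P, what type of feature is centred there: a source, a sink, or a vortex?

At P (-1.9, -1.8) the arrows converge inward. Divergence about -5, curl ≈0 — negative divergence with near-zero curl is a sink.

sink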